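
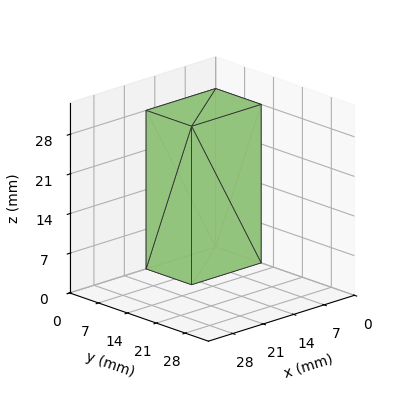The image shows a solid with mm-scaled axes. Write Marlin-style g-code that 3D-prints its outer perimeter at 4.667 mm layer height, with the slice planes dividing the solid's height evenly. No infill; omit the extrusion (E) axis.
Reading the render: the shape is a rectangular box, roughly 16 × 11 mm footprint and 28 mm tall (dimensions read to the nearest mm from the axis ticks). For the g-code, the solid's height is divided into equal slices at the stated Δz and each level perimeter traced with G1 moves after a G0 lift.

; perimeter-only toolpath
G21 ; units = mm
G90 ; absolute positioning
G28 ; home
; layer 1
G0 Z4.667
G0 X0.000 Y0.000
G1 X16.000 Y0.000
G1 X16.000 Y11.000
G1 X0.000 Y11.000
G1 X0.000 Y0.000
; layer 2
G0 Z9.333
G0 X0.000 Y0.000
G1 X16.000 Y0.000
G1 X16.000 Y11.000
G1 X0.000 Y11.000
G1 X0.000 Y0.000
; layer 3
G0 Z14.000
G0 X0.000 Y0.000
G1 X16.000 Y0.000
G1 X16.000 Y11.000
G1 X0.000 Y11.000
G1 X0.000 Y0.000
; layer 4
G0 Z18.667
G0 X0.000 Y0.000
G1 X16.000 Y0.000
G1 X16.000 Y11.000
G1 X0.000 Y11.000
G1 X0.000 Y0.000
; layer 5
G0 Z23.333
G0 X0.000 Y0.000
G1 X16.000 Y0.000
G1 X16.000 Y11.000
G1 X0.000 Y11.000
G1 X0.000 Y0.000
; layer 6
G0 Z28.000
G0 X0.000 Y0.000
G1 X16.000 Y0.000
G1 X16.000 Y11.000
G1 X0.000 Y11.000
G1 X0.000 Y0.000
M2 ; end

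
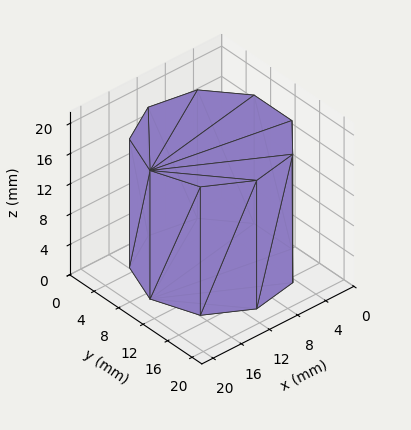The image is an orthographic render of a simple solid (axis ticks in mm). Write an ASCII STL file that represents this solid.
Reading the render: the shape is a regular 9-sided prism (a cylinder approximated with 9 flat sides), circumscribed radius ≈ 9 mm, height ≈ 17 mm (dimensions read to the nearest mm from the axis ticks). For the STL, each face is triangulated and given an outward normal.

solid part
  facet normal 0.0000 0.0000 -1.0000
    outer loop
      vertex 10.56 17.86 0.00
      vertex 15.89 14.79 0.00
      vertex 18.00 9.00 0.00
    endloop
  endfacet
  facet normal 0.0000 0.0000 -1.0000
    outer loop
      vertex 4.50 16.79 0.00
      vertex 10.56 17.86 0.00
      vertex 18.00 9.00 0.00
    endloop
  endfacet
  facet normal 0.0000 0.0000 -1.0000
    outer loop
      vertex 0.54 12.08 0.00
      vertex 4.50 16.79 0.00
      vertex 18.00 9.00 0.00
    endloop
  endfacet
  facet normal 0.0000 0.0000 -1.0000
    outer loop
      vertex 0.54 5.92 0.00
      vertex 0.54 12.08 0.00
      vertex 18.00 9.00 0.00
    endloop
  endfacet
  facet normal 0.0000 0.0000 -1.0000
    outer loop
      vertex 4.50 1.21 0.00
      vertex 0.54 5.92 0.00
      vertex 18.00 9.00 0.00
    endloop
  endfacet
  facet normal 0.0000 0.0000 -1.0000
    outer loop
      vertex 10.56 0.14 0.00
      vertex 4.50 1.21 0.00
      vertex 18.00 9.00 0.00
    endloop
  endfacet
  facet normal 0.0000 0.0000 -1.0000
    outer loop
      vertex 15.89 3.21 0.00
      vertex 10.56 0.14 0.00
      vertex 18.00 9.00 0.00
    endloop
  endfacet
  facet normal 0.0000 0.0000 1.0000
    outer loop
      vertex 18.00 9.00 17.00
      vertex 15.89 14.79 17.00
      vertex 10.56 17.86 17.00
    endloop
  endfacet
  facet normal 0.0000 0.0000 1.0000
    outer loop
      vertex 18.00 9.00 17.00
      vertex 10.56 17.86 17.00
      vertex 4.50 16.79 17.00
    endloop
  endfacet
  facet normal 0.0000 0.0000 1.0000
    outer loop
      vertex 18.00 9.00 17.00
      vertex 4.50 16.79 17.00
      vertex 0.54 12.08 17.00
    endloop
  endfacet
  facet normal 0.0000 0.0000 1.0000
    outer loop
      vertex 18.00 9.00 17.00
      vertex 0.54 12.08 17.00
      vertex 0.54 5.92 17.00
    endloop
  endfacet
  facet normal 0.0000 0.0000 1.0000
    outer loop
      vertex 18.00 9.00 17.00
      vertex 0.54 5.92 17.00
      vertex 4.50 1.21 17.00
    endloop
  endfacet
  facet normal 0.0000 0.0000 1.0000
    outer loop
      vertex 18.00 9.00 17.00
      vertex 4.50 1.21 17.00
      vertex 10.56 0.14 17.00
    endloop
  endfacet
  facet normal 0.0000 0.0000 1.0000
    outer loop
      vertex 18.00 9.00 17.00
      vertex 10.56 0.14 17.00
      vertex 15.89 3.21 17.00
    endloop
  endfacet
  facet normal 0.9396 0.3424 0.0000
    outer loop
      vertex 18.00 9.00 0.00
      vertex 15.89 14.79 0.00
      vertex 15.89 14.79 17.00
    endloop
  endfacet
  facet normal 0.9396 0.3424 0.0000
    outer loop
      vertex 18.00 9.00 0.00
      vertex 15.89 14.79 17.00
      vertex 18.00 9.00 17.00
    endloop
  endfacet
  facet normal 0.4991 0.8665 0.0000
    outer loop
      vertex 15.89 14.79 0.00
      vertex 10.56 17.86 0.00
      vertex 10.56 17.86 17.00
    endloop
  endfacet
  facet normal 0.4991 0.8665 0.0000
    outer loop
      vertex 15.89 14.79 0.00
      vertex 10.56 17.86 17.00
      vertex 15.89 14.79 17.00
    endloop
  endfacet
  facet normal -0.1739 0.9848 0.0000
    outer loop
      vertex 10.56 17.86 0.00
      vertex 4.50 16.79 0.00
      vertex 4.50 16.79 17.00
    endloop
  endfacet
  facet normal -0.1739 0.9848 0.0000
    outer loop
      vertex 10.56 17.86 0.00
      vertex 4.50 16.79 17.00
      vertex 10.56 17.86 17.00
    endloop
  endfacet
  facet normal -0.7654 0.6435 0.0000
    outer loop
      vertex 4.50 16.79 0.00
      vertex 0.54 12.08 0.00
      vertex 0.54 12.08 17.00
    endloop
  endfacet
  facet normal -0.7654 0.6435 0.0000
    outer loop
      vertex 4.50 16.79 0.00
      vertex 0.54 12.08 17.00
      vertex 4.50 16.79 17.00
    endloop
  endfacet
  facet normal -1.0000 0.0000 0.0000
    outer loop
      vertex 0.54 12.08 0.00
      vertex 0.54 5.92 0.00
      vertex 0.54 5.92 17.00
    endloop
  endfacet
  facet normal -1.0000 0.0000 0.0000
    outer loop
      vertex 0.54 12.08 0.00
      vertex 0.54 5.92 17.00
      vertex 0.54 12.08 17.00
    endloop
  endfacet
  facet normal -0.7654 -0.6435 0.0000
    outer loop
      vertex 0.54 5.92 0.00
      vertex 4.50 1.21 0.00
      vertex 4.50 1.21 17.00
    endloop
  endfacet
  facet normal -0.7654 -0.6435 0.0000
    outer loop
      vertex 0.54 5.92 0.00
      vertex 4.50 1.21 17.00
      vertex 0.54 5.92 17.00
    endloop
  endfacet
  facet normal -0.1739 -0.9848 0.0000
    outer loop
      vertex 4.50 1.21 0.00
      vertex 10.56 0.14 0.00
      vertex 10.56 0.14 17.00
    endloop
  endfacet
  facet normal -0.1739 -0.9848 0.0000
    outer loop
      vertex 4.50 1.21 0.00
      vertex 10.56 0.14 17.00
      vertex 4.50 1.21 17.00
    endloop
  endfacet
  facet normal 0.4991 -0.8665 0.0000
    outer loop
      vertex 10.56 0.14 0.00
      vertex 15.89 3.21 0.00
      vertex 15.89 3.21 17.00
    endloop
  endfacet
  facet normal 0.4991 -0.8665 0.0000
    outer loop
      vertex 10.56 0.14 0.00
      vertex 15.89 3.21 17.00
      vertex 10.56 0.14 17.00
    endloop
  endfacet
  facet normal 0.9396 -0.3424 0.0000
    outer loop
      vertex 15.89 3.21 0.00
      vertex 18.00 9.00 0.00
      vertex 18.00 9.00 17.00
    endloop
  endfacet
  facet normal 0.9396 -0.3424 0.0000
    outer loop
      vertex 15.89 3.21 0.00
      vertex 18.00 9.00 17.00
      vertex 15.89 3.21 17.00
    endloop
  endfacet
endsolid part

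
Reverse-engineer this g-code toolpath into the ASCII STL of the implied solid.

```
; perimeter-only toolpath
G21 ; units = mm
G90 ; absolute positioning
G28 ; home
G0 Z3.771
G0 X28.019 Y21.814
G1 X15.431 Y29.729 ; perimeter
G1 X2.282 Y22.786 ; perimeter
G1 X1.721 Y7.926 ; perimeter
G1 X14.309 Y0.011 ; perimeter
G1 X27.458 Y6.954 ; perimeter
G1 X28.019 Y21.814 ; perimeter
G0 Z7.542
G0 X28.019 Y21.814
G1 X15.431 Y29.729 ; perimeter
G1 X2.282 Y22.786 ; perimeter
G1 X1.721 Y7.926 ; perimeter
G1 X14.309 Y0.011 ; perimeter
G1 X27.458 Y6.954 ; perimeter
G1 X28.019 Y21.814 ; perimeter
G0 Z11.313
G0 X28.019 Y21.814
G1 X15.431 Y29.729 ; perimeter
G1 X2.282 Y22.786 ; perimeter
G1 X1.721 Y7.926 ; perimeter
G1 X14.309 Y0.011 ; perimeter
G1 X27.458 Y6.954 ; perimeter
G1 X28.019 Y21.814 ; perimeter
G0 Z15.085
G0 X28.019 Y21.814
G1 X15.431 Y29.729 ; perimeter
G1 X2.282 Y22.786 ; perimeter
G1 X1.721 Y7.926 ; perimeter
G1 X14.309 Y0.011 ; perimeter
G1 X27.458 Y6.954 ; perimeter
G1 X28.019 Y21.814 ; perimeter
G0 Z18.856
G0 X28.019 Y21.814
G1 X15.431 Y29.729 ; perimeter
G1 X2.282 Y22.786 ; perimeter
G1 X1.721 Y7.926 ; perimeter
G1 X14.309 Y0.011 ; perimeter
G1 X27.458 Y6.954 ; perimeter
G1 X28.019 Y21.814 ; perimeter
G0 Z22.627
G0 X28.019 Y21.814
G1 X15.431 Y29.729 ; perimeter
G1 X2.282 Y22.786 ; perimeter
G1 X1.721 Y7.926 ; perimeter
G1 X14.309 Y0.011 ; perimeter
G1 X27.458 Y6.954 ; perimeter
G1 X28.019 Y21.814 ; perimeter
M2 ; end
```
solid part
  facet normal 0.0000 0.0000 -1.0000
    outer loop
      vertex 2.282 22.786 0.000
      vertex 15.431 29.729 0.000
      vertex 28.019 21.814 0.000
    endloop
  endfacet
  facet normal 0.0000 0.0000 -1.0000
    outer loop
      vertex 1.721 7.926 0.000
      vertex 2.282 22.786 0.000
      vertex 28.019 21.814 0.000
    endloop
  endfacet
  facet normal 0.0000 0.0000 -1.0000
    outer loop
      vertex 14.309 0.011 0.000
      vertex 1.721 7.926 0.000
      vertex 28.019 21.814 0.000
    endloop
  endfacet
  facet normal 0.0000 0.0000 -1.0000
    outer loop
      vertex 27.458 6.954 0.000
      vertex 14.309 0.011 0.000
      vertex 28.019 21.814 0.000
    endloop
  endfacet
  facet normal 0.0000 0.0000 1.0000
    outer loop
      vertex 28.019 21.814 22.627
      vertex 15.431 29.729 22.627
      vertex 2.282 22.786 22.627
    endloop
  endfacet
  facet normal 0.0000 0.0000 1.0000
    outer loop
      vertex 28.019 21.814 22.627
      vertex 2.282 22.786 22.627
      vertex 1.721 7.926 22.627
    endloop
  endfacet
  facet normal 0.0000 0.0000 1.0000
    outer loop
      vertex 28.019 21.814 22.627
      vertex 1.721 7.926 22.627
      vertex 14.309 0.011 22.627
    endloop
  endfacet
  facet normal 0.0000 0.0000 1.0000
    outer loop
      vertex 28.019 21.814 22.627
      vertex 14.309 0.011 22.627
      vertex 27.458 6.954 22.627
    endloop
  endfacet
  facet normal 0.5323 0.8466 0.0000
    outer loop
      vertex 28.019 21.814 0.000
      vertex 15.431 29.729 0.000
      vertex 15.431 29.729 22.627
    endloop
  endfacet
  facet normal 0.5323 0.8466 0.0000
    outer loop
      vertex 28.019 21.814 0.000
      vertex 15.431 29.729 22.627
      vertex 28.019 21.814 22.627
    endloop
  endfacet
  facet normal -0.4669 0.8843 0.0000
    outer loop
      vertex 15.431 29.729 0.000
      vertex 2.282 22.786 0.000
      vertex 2.282 22.786 22.627
    endloop
  endfacet
  facet normal -0.4669 0.8843 0.0000
    outer loop
      vertex 15.431 29.729 0.000
      vertex 2.282 22.786 22.627
      vertex 15.431 29.729 22.627
    endloop
  endfacet
  facet normal -0.9993 0.0377 0.0000
    outer loop
      vertex 2.282 22.786 0.000
      vertex 1.721 7.926 0.000
      vertex 1.721 7.926 22.627
    endloop
  endfacet
  facet normal -0.9993 0.0377 0.0000
    outer loop
      vertex 2.282 22.786 0.000
      vertex 1.721 7.926 22.627
      vertex 2.282 22.786 22.627
    endloop
  endfacet
  facet normal -0.5323 -0.8466 0.0000
    outer loop
      vertex 1.721 7.926 0.000
      vertex 14.309 0.011 0.000
      vertex 14.309 0.011 22.627
    endloop
  endfacet
  facet normal -0.5323 -0.8466 0.0000
    outer loop
      vertex 1.721 7.926 0.000
      vertex 14.309 0.011 22.627
      vertex 1.721 7.926 22.627
    endloop
  endfacet
  facet normal 0.4669 -0.8843 0.0000
    outer loop
      vertex 14.309 0.011 0.000
      vertex 27.458 6.954 0.000
      vertex 27.458 6.954 22.627
    endloop
  endfacet
  facet normal 0.4669 -0.8843 0.0000
    outer loop
      vertex 14.309 0.011 0.000
      vertex 27.458 6.954 22.627
      vertex 14.309 0.011 22.627
    endloop
  endfacet
  facet normal 0.9993 -0.0377 0.0000
    outer loop
      vertex 27.458 6.954 0.000
      vertex 28.019 21.814 0.000
      vertex 28.019 21.814 22.627
    endloop
  endfacet
  facet normal 0.9993 -0.0377 0.0000
    outer loop
      vertex 27.458 6.954 0.000
      vertex 28.019 21.814 22.627
      vertex 27.458 6.954 22.627
    endloop
  endfacet
endsolid part

The G0 Z moves step by Δz≈3.771 mm. Every layer's G1 loop is the same polygon, so the solid is a straight extrusion of it from z=0 to z≈22.6. Closing with flat bottom and top caps and triangulating gives 20 facets — a regular 6-sided prism (a cylinder approximated with 6 flat sides), circumscribed radius ≈ 14.9 mm, height ≈ 22.6 mm.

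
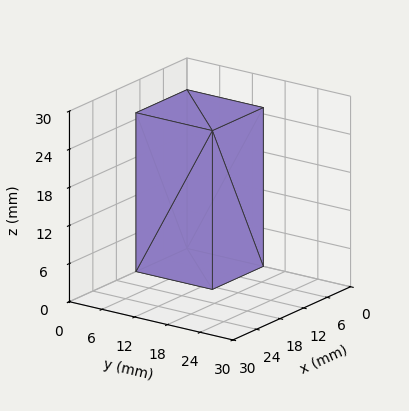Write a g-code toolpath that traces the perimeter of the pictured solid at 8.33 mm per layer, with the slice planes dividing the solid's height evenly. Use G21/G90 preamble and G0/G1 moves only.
Reading the render: the shape is a rectangular box, roughly 13 × 14 mm footprint and 25 mm tall (dimensions read to the nearest mm from the axis ticks). For the g-code, the solid's height is divided into equal slices at the stated Δz and each level perimeter traced with G1 moves after a G0 lift.

; perimeter-only toolpath
G21 ; units = mm
G90 ; absolute positioning
G28 ; home
; layer 1
G0 Z8.33
G0 X0.00 Y0.00
G1 X13.00 Y0.00
G1 X13.00 Y14.00
G1 X0.00 Y14.00
G1 X0.00 Y0.00
; layer 2
G0 Z16.67
G0 X0.00 Y0.00
G1 X13.00 Y0.00
G1 X13.00 Y14.00
G1 X0.00 Y14.00
G1 X0.00 Y0.00
; layer 3
G0 Z25.00
G0 X0.00 Y0.00
G1 X13.00 Y0.00
G1 X13.00 Y14.00
G1 X0.00 Y14.00
G1 X0.00 Y0.00
M2 ; end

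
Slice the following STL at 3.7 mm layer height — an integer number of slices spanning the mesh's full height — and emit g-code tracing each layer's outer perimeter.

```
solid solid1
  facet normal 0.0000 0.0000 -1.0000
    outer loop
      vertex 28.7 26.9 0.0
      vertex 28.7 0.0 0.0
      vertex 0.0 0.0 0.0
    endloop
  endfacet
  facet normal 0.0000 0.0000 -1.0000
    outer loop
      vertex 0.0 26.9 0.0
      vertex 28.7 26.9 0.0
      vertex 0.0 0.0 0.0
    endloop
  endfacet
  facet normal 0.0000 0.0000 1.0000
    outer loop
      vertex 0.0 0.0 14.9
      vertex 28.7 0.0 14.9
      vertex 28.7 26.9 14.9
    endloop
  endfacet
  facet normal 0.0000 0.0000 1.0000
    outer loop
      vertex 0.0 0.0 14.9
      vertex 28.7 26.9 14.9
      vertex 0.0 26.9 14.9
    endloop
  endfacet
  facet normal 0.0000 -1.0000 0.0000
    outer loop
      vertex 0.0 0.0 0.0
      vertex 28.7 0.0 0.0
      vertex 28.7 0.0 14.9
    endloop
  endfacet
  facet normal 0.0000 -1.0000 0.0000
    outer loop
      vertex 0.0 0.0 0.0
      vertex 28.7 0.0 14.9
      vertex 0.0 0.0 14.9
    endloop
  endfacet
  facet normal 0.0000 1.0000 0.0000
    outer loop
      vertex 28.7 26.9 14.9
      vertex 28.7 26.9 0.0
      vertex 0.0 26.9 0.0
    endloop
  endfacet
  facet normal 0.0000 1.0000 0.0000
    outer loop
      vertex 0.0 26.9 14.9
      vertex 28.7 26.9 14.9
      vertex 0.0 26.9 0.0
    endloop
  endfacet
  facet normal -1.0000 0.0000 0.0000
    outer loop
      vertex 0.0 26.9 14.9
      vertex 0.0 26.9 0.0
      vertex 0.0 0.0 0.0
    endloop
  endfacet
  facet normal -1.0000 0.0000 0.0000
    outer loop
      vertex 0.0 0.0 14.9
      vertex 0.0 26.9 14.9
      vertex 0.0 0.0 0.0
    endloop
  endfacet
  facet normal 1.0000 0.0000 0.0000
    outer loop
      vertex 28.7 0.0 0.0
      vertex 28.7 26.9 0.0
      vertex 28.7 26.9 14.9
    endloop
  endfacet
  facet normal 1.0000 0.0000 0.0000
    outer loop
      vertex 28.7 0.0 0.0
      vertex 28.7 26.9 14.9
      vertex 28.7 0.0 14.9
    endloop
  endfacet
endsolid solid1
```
; perimeter-only toolpath
G21 ; units = mm
G90 ; absolute positioning
G28 ; home
; layer 1
G0 Z3.7
G0 X0.0 Y0.0
G1 X28.7 Y0.0
G1 X28.7 Y26.9
G1 X0.0 Y26.9
G1 X0.0 Y0.0
; layer 2
G0 Z7.5
G0 X0.0 Y0.0
G1 X28.7 Y0.0
G1 X28.7 Y26.9
G1 X0.0 Y26.9
G1 X0.0 Y0.0
; layer 3
G0 Z11.2
G0 X0.0 Y0.0
G1 X28.7 Y0.0
G1 X28.7 Y26.9
G1 X0.0 Y26.9
G1 X0.0 Y0.0
; layer 4
G0 Z14.9
G0 X0.0 Y0.0
G1 X28.7 Y0.0
G1 X28.7 Y26.9
G1 X0.0 Y26.9
G1 X0.0 Y0.0
M2 ; end

The solid is a rectangular box, roughly 28.7 × 26.9 mm footprint and 14.9 mm tall. Slicing at Δz = 3.7 mm — 4 equal slices spanning the solid's height, so layer i sits at z = i·h/4 — gives 4 non-empty perimeters. Each is a 4-segment closed polygon; G0 lifts to the layer z and rapids to the start vertex, then G1 traces the edges.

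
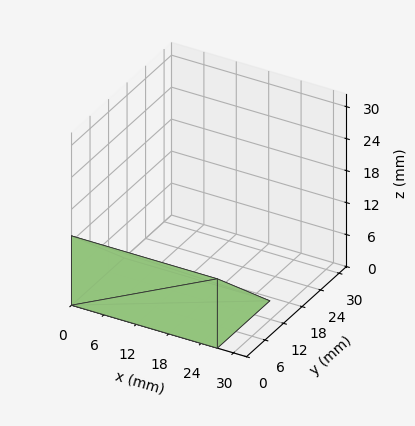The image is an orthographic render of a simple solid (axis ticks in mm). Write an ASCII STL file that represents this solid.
Reading the render: the shape is a wedge (ramp): 27 × 17 mm base, rising to 13 mm along the y=0 edge and sloping linearly to z=0 at y=17 (dimensions read to the nearest mm from the axis ticks). For the STL, each face is triangulated and given an outward normal.

solid part
  facet normal 0.0000 0.0000 -1.0000
    outer loop
      vertex 27.00 17.00 0.00
      vertex 27.00 0.00 0.00
      vertex 0.00 0.00 0.00
    endloop
  endfacet
  facet normal 0.0000 0.0000 -1.0000
    outer loop
      vertex 0.00 17.00 0.00
      vertex 27.00 17.00 0.00
      vertex 0.00 0.00 0.00
    endloop
  endfacet
  facet normal 0.0000 -1.0000 0.0000
    outer loop
      vertex 0.00 0.00 0.00
      vertex 27.00 0.00 0.00
      vertex 27.00 0.00 13.00
    endloop
  endfacet
  facet normal 0.0000 -1.0000 0.0000
    outer loop
      vertex 0.00 0.00 0.00
      vertex 27.00 0.00 13.00
      vertex 0.00 0.00 13.00
    endloop
  endfacet
  facet normal 0.0000 0.6075 0.7944
    outer loop
      vertex 0.00 0.00 13.00
      vertex 27.00 0.00 13.00
      vertex 27.00 17.00 0.00
    endloop
  endfacet
  facet normal 0.0000 0.6075 0.7944
    outer loop
      vertex 0.00 0.00 13.00
      vertex 27.00 17.00 0.00
      vertex 0.00 17.00 0.00
    endloop
  endfacet
  facet normal -1.0000 0.0000 0.0000
    outer loop
      vertex 0.00 0.00 13.00
      vertex 0.00 17.00 0.00
      vertex 0.00 0.00 0.00
    endloop
  endfacet
  facet normal 1.0000 0.0000 0.0000
    outer loop
      vertex 27.00 0.00 0.00
      vertex 27.00 17.00 0.00
      vertex 27.00 0.00 13.00
    endloop
  endfacet
endsolid part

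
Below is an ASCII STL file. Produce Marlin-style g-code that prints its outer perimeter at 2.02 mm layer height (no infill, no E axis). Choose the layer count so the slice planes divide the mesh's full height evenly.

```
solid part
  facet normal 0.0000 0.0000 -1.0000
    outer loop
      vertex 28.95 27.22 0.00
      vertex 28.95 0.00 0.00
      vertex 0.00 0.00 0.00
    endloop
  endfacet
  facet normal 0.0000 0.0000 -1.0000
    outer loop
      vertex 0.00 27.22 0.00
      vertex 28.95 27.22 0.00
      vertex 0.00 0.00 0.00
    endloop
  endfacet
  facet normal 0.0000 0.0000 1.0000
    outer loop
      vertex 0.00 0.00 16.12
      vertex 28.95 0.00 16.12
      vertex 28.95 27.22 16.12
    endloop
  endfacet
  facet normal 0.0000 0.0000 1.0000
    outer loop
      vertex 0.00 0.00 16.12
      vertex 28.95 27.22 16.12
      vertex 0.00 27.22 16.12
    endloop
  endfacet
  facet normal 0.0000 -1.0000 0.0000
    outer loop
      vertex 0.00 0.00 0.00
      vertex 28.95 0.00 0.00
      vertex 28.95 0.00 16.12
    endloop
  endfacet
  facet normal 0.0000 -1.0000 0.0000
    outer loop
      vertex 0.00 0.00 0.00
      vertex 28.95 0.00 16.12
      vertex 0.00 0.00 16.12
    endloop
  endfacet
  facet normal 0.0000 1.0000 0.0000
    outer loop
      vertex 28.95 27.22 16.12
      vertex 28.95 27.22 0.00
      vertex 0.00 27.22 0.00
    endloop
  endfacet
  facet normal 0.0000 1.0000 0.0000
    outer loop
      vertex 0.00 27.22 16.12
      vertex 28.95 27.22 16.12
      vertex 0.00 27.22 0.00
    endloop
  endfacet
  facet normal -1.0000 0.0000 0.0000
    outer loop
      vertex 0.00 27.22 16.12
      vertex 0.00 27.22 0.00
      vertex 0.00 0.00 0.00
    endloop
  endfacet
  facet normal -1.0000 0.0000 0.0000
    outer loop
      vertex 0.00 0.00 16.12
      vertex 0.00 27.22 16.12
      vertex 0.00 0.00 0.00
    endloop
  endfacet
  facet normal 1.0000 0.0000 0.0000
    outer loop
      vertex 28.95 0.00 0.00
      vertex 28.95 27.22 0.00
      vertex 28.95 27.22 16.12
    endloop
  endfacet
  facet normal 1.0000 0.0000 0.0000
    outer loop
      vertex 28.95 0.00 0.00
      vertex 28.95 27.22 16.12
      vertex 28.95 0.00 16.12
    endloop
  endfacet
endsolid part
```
; perimeter-only toolpath
G21 ; units = mm
G90 ; absolute positioning
G28 ; home
; layer 1
G0 Z2.02
G0 X0.00 Y0.00
G1 X28.95 Y0.00
G1 X28.95 Y27.22
G1 X0.00 Y27.22
G1 X0.00 Y0.00
; layer 2
G0 Z4.03
G0 X0.00 Y0.00
G1 X28.95 Y0.00
G1 X28.95 Y27.22
G1 X0.00 Y27.22
G1 X0.00 Y0.00
; layer 3
G0 Z6.04
G0 X0.00 Y0.00
G1 X28.95 Y0.00
G1 X28.95 Y27.22
G1 X0.00 Y27.22
G1 X0.00 Y0.00
; layer 4
G0 Z8.06
G0 X0.00 Y0.00
G1 X28.95 Y0.00
G1 X28.95 Y27.22
G1 X0.00 Y27.22
G1 X0.00 Y0.00
; layer 5
G0 Z10.08
G0 X0.00 Y0.00
G1 X28.95 Y0.00
G1 X28.95 Y27.22
G1 X0.00 Y27.22
G1 X0.00 Y0.00
; layer 6
G0 Z12.09
G0 X0.00 Y0.00
G1 X28.95 Y0.00
G1 X28.95 Y27.22
G1 X0.00 Y27.22
G1 X0.00 Y0.00
; layer 7
G0 Z14.11
G0 X0.00 Y0.00
G1 X28.95 Y0.00
G1 X28.95 Y27.22
G1 X0.00 Y27.22
G1 X0.00 Y0.00
; layer 8
G0 Z16.12
G0 X0.00 Y0.00
G1 X28.95 Y0.00
G1 X28.95 Y27.22
G1 X0.00 Y27.22
G1 X0.00 Y0.00
M2 ; end

The solid is a rectangular box, roughly 28.9 × 27.2 mm footprint and 16.1 mm tall. Slicing at Δz = 2.02 mm — 8 equal slices spanning the solid's height, so layer i sits at z = i·h/8 — gives 8 non-empty perimeters. Each is a 4-segment closed polygon; G0 lifts to the layer z and rapids to the start vertex, then G1 traces the edges.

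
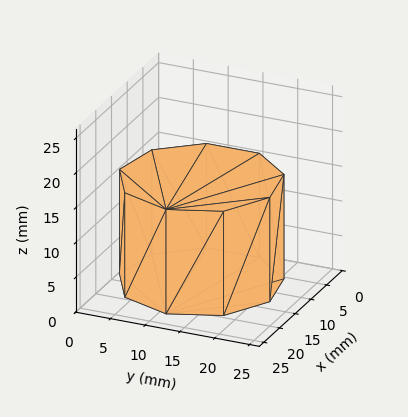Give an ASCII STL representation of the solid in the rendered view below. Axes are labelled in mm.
Reading the render: the shape is a regular 9-sided prism (a cylinder approximated with 9 flat sides), circumscribed radius ≈ 11 mm, height ≈ 15 mm (dimensions read to the nearest mm from the axis ticks). For the STL, each face is triangulated and given an outward normal.

solid part
  facet normal 0.0000 0.0000 -1.0000
    outer loop
      vertex 12.9 21.8 0.0
      vertex 19.4 18.1 0.0
      vertex 22.0 11.0 0.0
    endloop
  endfacet
  facet normal 0.0000 0.0000 -1.0000
    outer loop
      vertex 5.5 20.5 0.0
      vertex 12.9 21.8 0.0
      vertex 22.0 11.0 0.0
    endloop
  endfacet
  facet normal 0.0000 0.0000 -1.0000
    outer loop
      vertex 0.7 14.8 0.0
      vertex 5.5 20.5 0.0
      vertex 22.0 11.0 0.0
    endloop
  endfacet
  facet normal 0.0000 0.0000 -1.0000
    outer loop
      vertex 0.7 7.2 0.0
      vertex 0.7 14.8 0.0
      vertex 22.0 11.0 0.0
    endloop
  endfacet
  facet normal 0.0000 0.0000 -1.0000
    outer loop
      vertex 5.5 1.5 0.0
      vertex 0.7 7.2 0.0
      vertex 22.0 11.0 0.0
    endloop
  endfacet
  facet normal 0.0000 0.0000 -1.0000
    outer loop
      vertex 12.9 0.2 0.0
      vertex 5.5 1.5 0.0
      vertex 22.0 11.0 0.0
    endloop
  endfacet
  facet normal 0.0000 0.0000 -1.0000
    outer loop
      vertex 19.4 3.9 0.0
      vertex 12.9 0.2 0.0
      vertex 22.0 11.0 0.0
    endloop
  endfacet
  facet normal 0.0000 0.0000 1.0000
    outer loop
      vertex 22.0 11.0 15.0
      vertex 19.4 18.1 15.0
      vertex 12.9 21.8 15.0
    endloop
  endfacet
  facet normal 0.0000 0.0000 1.0000
    outer loop
      vertex 22.0 11.0 15.0
      vertex 12.9 21.8 15.0
      vertex 5.5 20.5 15.0
    endloop
  endfacet
  facet normal 0.0000 0.0000 1.0000
    outer loop
      vertex 22.0 11.0 15.0
      vertex 5.5 20.5 15.0
      vertex 0.7 14.8 15.0
    endloop
  endfacet
  facet normal 0.0000 0.0000 1.0000
    outer loop
      vertex 22.0 11.0 15.0
      vertex 0.7 14.8 15.0
      vertex 0.7 7.2 15.0
    endloop
  endfacet
  facet normal 0.0000 0.0000 1.0000
    outer loop
      vertex 22.0 11.0 15.0
      vertex 0.7 7.2 15.0
      vertex 5.5 1.5 15.0
    endloop
  endfacet
  facet normal 0.0000 0.0000 1.0000
    outer loop
      vertex 22.0 11.0 15.0
      vertex 5.5 1.5 15.0
      vertex 12.9 0.2 15.0
    endloop
  endfacet
  facet normal 0.0000 0.0000 1.0000
    outer loop
      vertex 22.0 11.0 15.0
      vertex 12.9 0.2 15.0
      vertex 19.4 3.9 15.0
    endloop
  endfacet
  facet normal 0.9390 0.3439 0.0000
    outer loop
      vertex 22.0 11.0 0.0
      vertex 19.4 18.1 0.0
      vertex 19.4 18.1 15.0
    endloop
  endfacet
  facet normal 0.9390 0.3439 0.0000
    outer loop
      vertex 22.0 11.0 0.0
      vertex 19.4 18.1 15.0
      vertex 22.0 11.0 15.0
    endloop
  endfacet
  facet normal 0.4947 0.8691 0.0000
    outer loop
      vertex 19.4 18.1 0.0
      vertex 12.9 21.8 0.0
      vertex 12.9 21.8 15.0
    endloop
  endfacet
  facet normal 0.4947 0.8691 0.0000
    outer loop
      vertex 19.4 18.1 0.0
      vertex 12.9 21.8 15.0
      vertex 19.4 18.1 15.0
    endloop
  endfacet
  facet normal -0.1730 0.9849 0.0000
    outer loop
      vertex 12.9 21.8 0.0
      vertex 5.5 20.5 0.0
      vertex 5.5 20.5 15.0
    endloop
  endfacet
  facet normal -0.1730 0.9849 0.0000
    outer loop
      vertex 12.9 21.8 0.0
      vertex 5.5 20.5 15.0
      vertex 12.9 21.8 15.0
    endloop
  endfacet
  facet normal -0.7649 0.6441 0.0000
    outer loop
      vertex 5.5 20.5 0.0
      vertex 0.7 14.8 0.0
      vertex 0.7 14.8 15.0
    endloop
  endfacet
  facet normal -0.7649 0.6441 0.0000
    outer loop
      vertex 5.5 20.5 0.0
      vertex 0.7 14.8 15.0
      vertex 5.5 20.5 15.0
    endloop
  endfacet
  facet normal -1.0000 0.0000 0.0000
    outer loop
      vertex 0.7 14.8 0.0
      vertex 0.7 7.2 0.0
      vertex 0.7 7.2 15.0
    endloop
  endfacet
  facet normal -1.0000 0.0000 0.0000
    outer loop
      vertex 0.7 14.8 0.0
      vertex 0.7 7.2 15.0
      vertex 0.7 14.8 15.0
    endloop
  endfacet
  facet normal -0.7649 -0.6441 0.0000
    outer loop
      vertex 0.7 7.2 0.0
      vertex 5.5 1.5 0.0
      vertex 5.5 1.5 15.0
    endloop
  endfacet
  facet normal -0.7649 -0.6441 0.0000
    outer loop
      vertex 0.7 7.2 0.0
      vertex 5.5 1.5 15.0
      vertex 0.7 7.2 15.0
    endloop
  endfacet
  facet normal -0.1730 -0.9849 0.0000
    outer loop
      vertex 5.5 1.5 0.0
      vertex 12.9 0.2 0.0
      vertex 12.9 0.2 15.0
    endloop
  endfacet
  facet normal -0.1730 -0.9849 0.0000
    outer loop
      vertex 5.5 1.5 0.0
      vertex 12.9 0.2 15.0
      vertex 5.5 1.5 15.0
    endloop
  endfacet
  facet normal 0.4947 -0.8691 0.0000
    outer loop
      vertex 12.9 0.2 0.0
      vertex 19.4 3.9 0.0
      vertex 19.4 3.9 15.0
    endloop
  endfacet
  facet normal 0.4947 -0.8691 0.0000
    outer loop
      vertex 12.9 0.2 0.0
      vertex 19.4 3.9 15.0
      vertex 12.9 0.2 15.0
    endloop
  endfacet
  facet normal 0.9390 -0.3439 0.0000
    outer loop
      vertex 19.4 3.9 0.0
      vertex 22.0 11.0 0.0
      vertex 22.0 11.0 15.0
    endloop
  endfacet
  facet normal 0.9390 -0.3439 0.0000
    outer loop
      vertex 19.4 3.9 0.0
      vertex 22.0 11.0 15.0
      vertex 19.4 3.9 15.0
    endloop
  endfacet
endsolid part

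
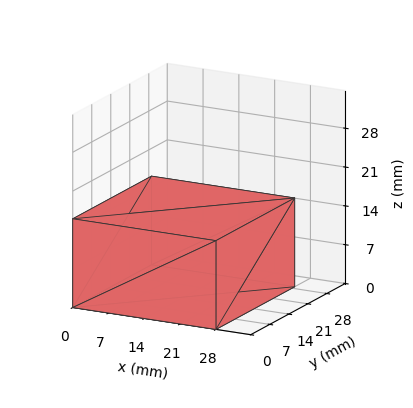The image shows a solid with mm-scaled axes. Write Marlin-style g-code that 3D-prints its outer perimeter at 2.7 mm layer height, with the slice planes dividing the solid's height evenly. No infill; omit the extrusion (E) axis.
Reading the render: the shape is a rectangular box, roughly 28 × 29 mm footprint and 16 mm tall (dimensions read to the nearest mm from the axis ticks). For the g-code, the solid's height is divided into equal slices at the stated Δz and each level perimeter traced with G1 moves after a G0 lift.

; perimeter-only toolpath
G21 ; units = mm
G90 ; absolute positioning
G28 ; home
; layer 1
G0 Z2.7
G0 X0.0 Y0.0
G1 X28.0 Y0.0
G1 X28.0 Y29.0
G1 X0.0 Y29.0
G1 X0.0 Y0.0
; layer 2
G0 Z5.3
G0 X0.0 Y0.0
G1 X28.0 Y0.0
G1 X28.0 Y29.0
G1 X0.0 Y29.0
G1 X0.0 Y0.0
; layer 3
G0 Z8.0
G0 X0.0 Y0.0
G1 X28.0 Y0.0
G1 X28.0 Y29.0
G1 X0.0 Y29.0
G1 X0.0 Y0.0
; layer 4
G0 Z10.7
G0 X0.0 Y0.0
G1 X28.0 Y0.0
G1 X28.0 Y29.0
G1 X0.0 Y29.0
G1 X0.0 Y0.0
; layer 5
G0 Z13.3
G0 X0.0 Y0.0
G1 X28.0 Y0.0
G1 X28.0 Y29.0
G1 X0.0 Y29.0
G1 X0.0 Y0.0
; layer 6
G0 Z16.0
G0 X0.0 Y0.0
G1 X28.0 Y0.0
G1 X28.0 Y29.0
G1 X0.0 Y29.0
G1 X0.0 Y0.0
M2 ; end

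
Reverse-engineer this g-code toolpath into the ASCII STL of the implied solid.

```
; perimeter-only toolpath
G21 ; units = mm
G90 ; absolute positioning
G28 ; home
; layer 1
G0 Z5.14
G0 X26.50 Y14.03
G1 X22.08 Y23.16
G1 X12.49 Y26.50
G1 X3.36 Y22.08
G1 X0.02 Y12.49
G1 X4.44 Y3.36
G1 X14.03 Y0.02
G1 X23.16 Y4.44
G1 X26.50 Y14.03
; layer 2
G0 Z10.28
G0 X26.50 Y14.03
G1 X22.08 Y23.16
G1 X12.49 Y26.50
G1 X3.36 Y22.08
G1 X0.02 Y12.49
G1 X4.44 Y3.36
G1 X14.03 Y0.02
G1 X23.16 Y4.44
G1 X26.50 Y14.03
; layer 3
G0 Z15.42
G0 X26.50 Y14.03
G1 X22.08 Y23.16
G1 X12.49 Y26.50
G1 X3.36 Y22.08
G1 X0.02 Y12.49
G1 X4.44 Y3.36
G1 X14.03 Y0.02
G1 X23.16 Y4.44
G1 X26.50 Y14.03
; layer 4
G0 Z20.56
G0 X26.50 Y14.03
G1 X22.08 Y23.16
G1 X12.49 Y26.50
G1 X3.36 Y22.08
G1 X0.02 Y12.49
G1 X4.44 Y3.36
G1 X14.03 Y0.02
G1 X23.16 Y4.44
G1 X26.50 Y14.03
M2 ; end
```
solid part
  facet normal 0.0000 0.0000 -1.0000
    outer loop
      vertex 12.49 26.50 0.00
      vertex 22.08 23.16 0.00
      vertex 26.50 14.03 0.00
    endloop
  endfacet
  facet normal 0.0000 0.0000 -1.0000
    outer loop
      vertex 3.36 22.08 0.00
      vertex 12.49 26.50 0.00
      vertex 26.50 14.03 0.00
    endloop
  endfacet
  facet normal 0.0000 0.0000 -1.0000
    outer loop
      vertex 0.02 12.49 0.00
      vertex 3.36 22.08 0.00
      vertex 26.50 14.03 0.00
    endloop
  endfacet
  facet normal 0.0000 0.0000 -1.0000
    outer loop
      vertex 4.44 3.36 0.00
      vertex 0.02 12.49 0.00
      vertex 26.50 14.03 0.00
    endloop
  endfacet
  facet normal 0.0000 0.0000 -1.0000
    outer loop
      vertex 14.03 0.02 0.00
      vertex 4.44 3.36 0.00
      vertex 26.50 14.03 0.00
    endloop
  endfacet
  facet normal 0.0000 0.0000 -1.0000
    outer loop
      vertex 23.16 4.44 0.00
      vertex 14.03 0.02 0.00
      vertex 26.50 14.03 0.00
    endloop
  endfacet
  facet normal 0.0000 0.0000 1.0000
    outer loop
      vertex 26.50 14.03 20.56
      vertex 22.08 23.16 20.56
      vertex 12.49 26.50 20.56
    endloop
  endfacet
  facet normal 0.0000 0.0000 1.0000
    outer loop
      vertex 26.50 14.03 20.56
      vertex 12.49 26.50 20.56
      vertex 3.36 22.08 20.56
    endloop
  endfacet
  facet normal 0.0000 0.0000 1.0000
    outer loop
      vertex 26.50 14.03 20.56
      vertex 3.36 22.08 20.56
      vertex 0.02 12.49 20.56
    endloop
  endfacet
  facet normal 0.0000 0.0000 1.0000
    outer loop
      vertex 26.50 14.03 20.56
      vertex 0.02 12.49 20.56
      vertex 4.44 3.36 20.56
    endloop
  endfacet
  facet normal 0.0000 0.0000 1.0000
    outer loop
      vertex 26.50 14.03 20.56
      vertex 4.44 3.36 20.56
      vertex 14.03 0.02 20.56
    endloop
  endfacet
  facet normal 0.0000 0.0000 1.0000
    outer loop
      vertex 26.50 14.03 20.56
      vertex 14.03 0.02 20.56
      vertex 23.16 4.44 20.56
    endloop
  endfacet
  facet normal 0.9001 0.4357 0.0000
    outer loop
      vertex 26.50 14.03 0.00
      vertex 22.08 23.16 0.00
      vertex 22.08 23.16 20.56
    endloop
  endfacet
  facet normal 0.9001 0.4357 0.0000
    outer loop
      vertex 26.50 14.03 0.00
      vertex 22.08 23.16 20.56
      vertex 26.50 14.03 20.56
    endloop
  endfacet
  facet normal 0.3289 0.9444 0.0000
    outer loop
      vertex 22.08 23.16 0.00
      vertex 12.49 26.50 0.00
      vertex 12.49 26.50 20.56
    endloop
  endfacet
  facet normal 0.3289 0.9444 0.0000
    outer loop
      vertex 22.08 23.16 0.00
      vertex 12.49 26.50 20.56
      vertex 22.08 23.16 20.56
    endloop
  endfacet
  facet normal -0.4357 0.9001 0.0000
    outer loop
      vertex 12.49 26.50 0.00
      vertex 3.36 22.08 0.00
      vertex 3.36 22.08 20.56
    endloop
  endfacet
  facet normal -0.4357 0.9001 0.0000
    outer loop
      vertex 12.49 26.50 0.00
      vertex 3.36 22.08 20.56
      vertex 12.49 26.50 20.56
    endloop
  endfacet
  facet normal -0.9444 0.3289 0.0000
    outer loop
      vertex 3.36 22.08 0.00
      vertex 0.02 12.49 0.00
      vertex 0.02 12.49 20.56
    endloop
  endfacet
  facet normal -0.9444 0.3289 0.0000
    outer loop
      vertex 3.36 22.08 0.00
      vertex 0.02 12.49 20.56
      vertex 3.36 22.08 20.56
    endloop
  endfacet
  facet normal -0.9001 -0.4357 0.0000
    outer loop
      vertex 0.02 12.49 0.00
      vertex 4.44 3.36 0.00
      vertex 4.44 3.36 20.56
    endloop
  endfacet
  facet normal -0.9001 -0.4357 0.0000
    outer loop
      vertex 0.02 12.49 0.00
      vertex 4.44 3.36 20.56
      vertex 0.02 12.49 20.56
    endloop
  endfacet
  facet normal -0.3289 -0.9444 0.0000
    outer loop
      vertex 4.44 3.36 0.00
      vertex 14.03 0.02 0.00
      vertex 14.03 0.02 20.56
    endloop
  endfacet
  facet normal -0.3289 -0.9444 0.0000
    outer loop
      vertex 4.44 3.36 0.00
      vertex 14.03 0.02 20.56
      vertex 4.44 3.36 20.56
    endloop
  endfacet
  facet normal 0.4357 -0.9001 0.0000
    outer loop
      vertex 14.03 0.02 0.00
      vertex 23.16 4.44 0.00
      vertex 23.16 4.44 20.56
    endloop
  endfacet
  facet normal 0.4357 -0.9001 0.0000
    outer loop
      vertex 14.03 0.02 0.00
      vertex 23.16 4.44 20.56
      vertex 14.03 0.02 20.56
    endloop
  endfacet
  facet normal 0.9444 -0.3289 0.0000
    outer loop
      vertex 23.16 4.44 0.00
      vertex 26.50 14.03 0.00
      vertex 26.50 14.03 20.56
    endloop
  endfacet
  facet normal 0.9444 -0.3289 0.0000
    outer loop
      vertex 23.16 4.44 0.00
      vertex 26.50 14.03 20.56
      vertex 23.16 4.44 20.56
    endloop
  endfacet
endsolid part

The G0 Z moves step by Δz≈5.14 mm. Every layer's G1 loop is the same polygon, so the solid is a straight extrusion of it from z=0 to z≈20.6. Closing with flat bottom and top caps and triangulating gives 28 facets — a regular 8-sided prism (a cylinder approximated with 8 flat sides), circumscribed radius ≈ 13.3 mm, height ≈ 20.6 mm.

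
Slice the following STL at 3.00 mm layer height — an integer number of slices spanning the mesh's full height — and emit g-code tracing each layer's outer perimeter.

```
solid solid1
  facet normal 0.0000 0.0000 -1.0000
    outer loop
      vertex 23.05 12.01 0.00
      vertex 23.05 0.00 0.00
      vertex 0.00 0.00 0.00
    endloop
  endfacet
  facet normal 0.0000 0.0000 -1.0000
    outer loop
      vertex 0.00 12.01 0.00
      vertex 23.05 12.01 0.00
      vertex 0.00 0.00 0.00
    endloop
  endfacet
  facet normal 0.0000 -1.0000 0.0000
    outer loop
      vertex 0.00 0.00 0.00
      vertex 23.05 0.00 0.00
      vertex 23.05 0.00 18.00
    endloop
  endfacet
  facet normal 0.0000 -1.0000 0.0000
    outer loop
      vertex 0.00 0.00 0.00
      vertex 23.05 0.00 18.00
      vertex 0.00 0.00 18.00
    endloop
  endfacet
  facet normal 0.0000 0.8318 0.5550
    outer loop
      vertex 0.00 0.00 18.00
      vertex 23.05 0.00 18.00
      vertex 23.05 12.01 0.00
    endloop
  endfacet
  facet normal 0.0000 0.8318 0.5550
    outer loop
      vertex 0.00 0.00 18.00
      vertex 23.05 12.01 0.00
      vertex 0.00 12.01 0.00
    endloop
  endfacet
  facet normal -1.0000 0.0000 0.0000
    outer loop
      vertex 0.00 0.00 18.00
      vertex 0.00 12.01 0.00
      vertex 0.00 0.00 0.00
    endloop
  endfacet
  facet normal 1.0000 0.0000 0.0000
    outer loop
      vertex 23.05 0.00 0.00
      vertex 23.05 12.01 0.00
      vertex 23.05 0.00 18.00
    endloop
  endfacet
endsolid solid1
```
; perimeter-only toolpath
G21 ; units = mm
G90 ; absolute positioning
G28 ; home
; layer 1
G0 Z3.00
G0 X0.00 Y0.00
G1 X23.05 Y0.00
G1 X23.05 Y10.01
G1 X0.00 Y10.01
G1 X0.00 Y0.00
; layer 2
G0 Z6.00
G0 X0.00 Y0.00
G1 X23.05 Y0.00
G1 X23.05 Y8.01
G1 X0.00 Y8.01
G1 X0.00 Y0.00
; layer 3
G0 Z9.00
G0 X0.00 Y0.00
G1 X23.05 Y0.00
G1 X23.05 Y6.00
G1 X0.00 Y6.00
G1 X0.00 Y0.00
; layer 4
G0 Z12.00
G0 X0.00 Y0.00
G1 X23.05 Y0.00
G1 X23.05 Y4.00
G1 X0.00 Y4.00
G1 X0.00 Y0.00
; layer 5
G0 Z15.00
G0 X0.00 Y0.00
G1 X23.05 Y0.00
G1 X23.05 Y2.00
G1 X0.00 Y2.00
G1 X0.00 Y0.00
M2 ; end

The solid is a wedge (ramp): 23.1 × 12 mm base, rising to 18 mm along the y=0 edge and sloping linearly to z=0 at y=12. Slicing at Δz = 3.00 mm — 6 equal slices spanning the solid's height, so layer i sits at z = i·h/6 — gives 5 non-empty perimeters. Each is a 4-segment closed polygon; G0 lifts to the layer z and rapids to the start vertex, then G1 traces the edges. The cross-section shrinks linearly with z (the slice at the apex is degenerate and omitted).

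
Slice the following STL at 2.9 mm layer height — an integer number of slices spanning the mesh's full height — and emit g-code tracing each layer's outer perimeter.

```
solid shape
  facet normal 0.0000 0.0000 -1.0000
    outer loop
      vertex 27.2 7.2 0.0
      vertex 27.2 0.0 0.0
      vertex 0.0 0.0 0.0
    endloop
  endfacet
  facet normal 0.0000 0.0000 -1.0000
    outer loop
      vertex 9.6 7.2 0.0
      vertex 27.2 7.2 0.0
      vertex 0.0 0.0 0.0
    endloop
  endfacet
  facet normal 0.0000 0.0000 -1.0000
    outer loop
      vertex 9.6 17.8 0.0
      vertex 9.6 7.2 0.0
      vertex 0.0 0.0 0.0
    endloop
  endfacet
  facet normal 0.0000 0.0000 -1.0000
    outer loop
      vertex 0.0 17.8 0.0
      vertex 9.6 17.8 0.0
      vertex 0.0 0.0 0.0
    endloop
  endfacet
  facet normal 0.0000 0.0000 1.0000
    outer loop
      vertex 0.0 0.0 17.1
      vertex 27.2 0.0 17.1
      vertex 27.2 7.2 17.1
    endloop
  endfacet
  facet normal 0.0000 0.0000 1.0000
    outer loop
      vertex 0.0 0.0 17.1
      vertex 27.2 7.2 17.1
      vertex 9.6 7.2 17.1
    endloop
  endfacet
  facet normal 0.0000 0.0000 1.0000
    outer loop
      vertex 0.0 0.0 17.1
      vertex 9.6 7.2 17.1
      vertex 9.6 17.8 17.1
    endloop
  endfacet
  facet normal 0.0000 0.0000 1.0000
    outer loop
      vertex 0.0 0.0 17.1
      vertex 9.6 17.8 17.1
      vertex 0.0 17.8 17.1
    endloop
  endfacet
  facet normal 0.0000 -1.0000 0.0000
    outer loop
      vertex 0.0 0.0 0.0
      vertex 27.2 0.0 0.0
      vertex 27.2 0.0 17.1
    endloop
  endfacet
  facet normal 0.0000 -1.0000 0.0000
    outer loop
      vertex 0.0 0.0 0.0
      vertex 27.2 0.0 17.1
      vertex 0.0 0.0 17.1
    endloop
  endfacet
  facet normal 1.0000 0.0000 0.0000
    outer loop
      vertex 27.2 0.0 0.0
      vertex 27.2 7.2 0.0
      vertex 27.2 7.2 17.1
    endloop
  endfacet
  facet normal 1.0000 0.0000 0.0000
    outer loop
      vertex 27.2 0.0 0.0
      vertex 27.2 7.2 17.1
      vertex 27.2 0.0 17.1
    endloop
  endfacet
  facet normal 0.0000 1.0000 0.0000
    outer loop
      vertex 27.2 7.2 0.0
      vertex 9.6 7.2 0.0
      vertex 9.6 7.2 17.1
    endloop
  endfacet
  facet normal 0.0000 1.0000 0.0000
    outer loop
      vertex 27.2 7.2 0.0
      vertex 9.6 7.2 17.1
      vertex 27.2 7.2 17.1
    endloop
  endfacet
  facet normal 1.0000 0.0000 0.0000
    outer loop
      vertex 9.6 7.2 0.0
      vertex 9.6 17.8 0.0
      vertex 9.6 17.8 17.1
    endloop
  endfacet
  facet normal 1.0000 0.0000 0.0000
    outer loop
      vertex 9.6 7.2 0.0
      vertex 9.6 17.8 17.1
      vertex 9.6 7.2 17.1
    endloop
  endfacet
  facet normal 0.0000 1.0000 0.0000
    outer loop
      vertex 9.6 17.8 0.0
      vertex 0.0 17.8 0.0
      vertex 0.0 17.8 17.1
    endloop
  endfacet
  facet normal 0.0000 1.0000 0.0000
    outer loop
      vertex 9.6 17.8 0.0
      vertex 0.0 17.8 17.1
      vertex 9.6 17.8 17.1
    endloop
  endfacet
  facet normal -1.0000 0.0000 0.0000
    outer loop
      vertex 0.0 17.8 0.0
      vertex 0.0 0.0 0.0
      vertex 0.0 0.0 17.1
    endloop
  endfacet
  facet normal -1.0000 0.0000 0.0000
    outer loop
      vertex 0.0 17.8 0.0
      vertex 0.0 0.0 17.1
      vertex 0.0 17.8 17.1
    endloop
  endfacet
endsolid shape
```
; perimeter-only toolpath
G21 ; units = mm
G90 ; absolute positioning
G28 ; home
; layer 1
G0 Z2.9
G0 X0.0 Y0.0
G1 X27.2 Y0.0
G1 X27.2 Y7.2
G1 X9.6 Y7.2
G1 X9.6 Y17.8
G1 X0.0 Y17.8
G1 X0.0 Y0.0
; layer 2
G0 Z5.7
G0 X0.0 Y0.0
G1 X27.2 Y0.0
G1 X27.2 Y7.2
G1 X9.6 Y7.2
G1 X9.6 Y17.8
G1 X0.0 Y17.8
G1 X0.0 Y0.0
; layer 3
G0 Z8.6
G0 X0.0 Y0.0
G1 X27.2 Y0.0
G1 X27.2 Y7.2
G1 X9.6 Y7.2
G1 X9.6 Y17.8
G1 X0.0 Y17.8
G1 X0.0 Y0.0
; layer 4
G0 Z11.4
G0 X0.0 Y0.0
G1 X27.2 Y0.0
G1 X27.2 Y7.2
G1 X9.6 Y7.2
G1 X9.6 Y17.8
G1 X0.0 Y17.8
G1 X0.0 Y0.0
; layer 5
G0 Z14.2
G0 X0.0 Y0.0
G1 X27.2 Y0.0
G1 X27.2 Y7.2
G1 X9.6 Y7.2
G1 X9.6 Y17.8
G1 X0.0 Y17.8
G1 X0.0 Y0.0
; layer 6
G0 Z17.1
G0 X0.0 Y0.0
G1 X27.2 Y0.0
G1 X27.2 Y7.2
G1 X9.6 Y7.2
G1 X9.6 Y17.8
G1 X0.0 Y17.8
G1 X0.0 Y0.0
M2 ; end

The solid is an L-shaped prism: outer 27.2 × 17.8 mm, arm thicknesses ≈ 7.2 mm (horizontal) and 9.6 mm (vertical), extruded 17.1 mm in z. Slicing at Δz = 2.9 mm — 6 equal slices spanning the solid's height, so layer i sits at z = i·h/6 — gives 6 non-empty perimeters. Each is a 6-segment closed polygon; G0 lifts to the layer z and rapids to the start vertex, then G1 traces the edges.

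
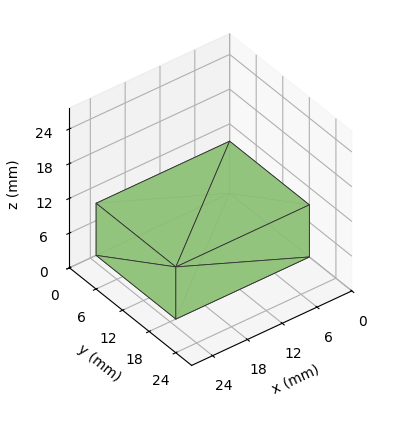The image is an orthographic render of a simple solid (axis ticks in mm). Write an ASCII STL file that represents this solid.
Reading the render: the shape is a rectangular box, roughly 23 × 18 mm footprint and 9 mm tall (dimensions read to the nearest mm from the axis ticks). For the STL, each face is triangulated and given an outward normal.

solid part
  facet normal 0.0000 0.0000 -1.0000
    outer loop
      vertex 23.00 18.00 0.00
      vertex 23.00 0.00 0.00
      vertex 0.00 0.00 0.00
    endloop
  endfacet
  facet normal 0.0000 0.0000 -1.0000
    outer loop
      vertex 0.00 18.00 0.00
      vertex 23.00 18.00 0.00
      vertex 0.00 0.00 0.00
    endloop
  endfacet
  facet normal 0.0000 0.0000 1.0000
    outer loop
      vertex 0.00 0.00 9.00
      vertex 23.00 0.00 9.00
      vertex 23.00 18.00 9.00
    endloop
  endfacet
  facet normal 0.0000 0.0000 1.0000
    outer loop
      vertex 0.00 0.00 9.00
      vertex 23.00 18.00 9.00
      vertex 0.00 18.00 9.00
    endloop
  endfacet
  facet normal 0.0000 -1.0000 0.0000
    outer loop
      vertex 0.00 0.00 0.00
      vertex 23.00 0.00 0.00
      vertex 23.00 0.00 9.00
    endloop
  endfacet
  facet normal 0.0000 -1.0000 0.0000
    outer loop
      vertex 0.00 0.00 0.00
      vertex 23.00 0.00 9.00
      vertex 0.00 0.00 9.00
    endloop
  endfacet
  facet normal 0.0000 1.0000 0.0000
    outer loop
      vertex 23.00 18.00 9.00
      vertex 23.00 18.00 0.00
      vertex 0.00 18.00 0.00
    endloop
  endfacet
  facet normal 0.0000 1.0000 0.0000
    outer loop
      vertex 0.00 18.00 9.00
      vertex 23.00 18.00 9.00
      vertex 0.00 18.00 0.00
    endloop
  endfacet
  facet normal -1.0000 0.0000 0.0000
    outer loop
      vertex 0.00 18.00 9.00
      vertex 0.00 18.00 0.00
      vertex 0.00 0.00 0.00
    endloop
  endfacet
  facet normal -1.0000 0.0000 0.0000
    outer loop
      vertex 0.00 0.00 9.00
      vertex 0.00 18.00 9.00
      vertex 0.00 0.00 0.00
    endloop
  endfacet
  facet normal 1.0000 0.0000 0.0000
    outer loop
      vertex 23.00 0.00 0.00
      vertex 23.00 18.00 0.00
      vertex 23.00 18.00 9.00
    endloop
  endfacet
  facet normal 1.0000 0.0000 0.0000
    outer loop
      vertex 23.00 0.00 0.00
      vertex 23.00 18.00 9.00
      vertex 23.00 0.00 9.00
    endloop
  endfacet
endsolid part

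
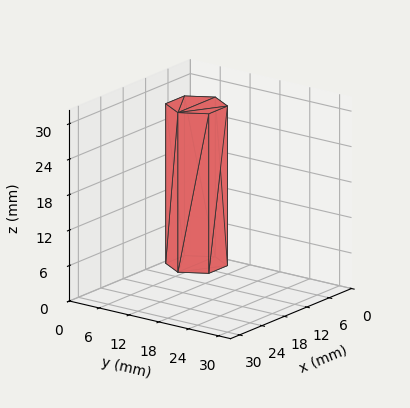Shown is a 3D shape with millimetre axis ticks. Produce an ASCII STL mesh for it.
Reading the render: the shape is a regular 6-sided prism (a cylinder approximated with 6 flat sides), circumscribed radius ≈ 5 mm, height ≈ 27 mm (dimensions read to the nearest mm from the axis ticks). For the STL, each face is triangulated and given an outward normal.

solid part
  facet normal 0.0000 0.0000 -1.0000
    outer loop
      vertex 2.500 9.330 0.000
      vertex 7.500 9.330 0.000
      vertex 10.000 5.000 0.000
    endloop
  endfacet
  facet normal 0.0000 0.0000 -1.0000
    outer loop
      vertex 0.000 5.000 0.000
      vertex 2.500 9.330 0.000
      vertex 10.000 5.000 0.000
    endloop
  endfacet
  facet normal 0.0000 0.0000 -1.0000
    outer loop
      vertex 2.500 0.670 0.000
      vertex 0.000 5.000 0.000
      vertex 10.000 5.000 0.000
    endloop
  endfacet
  facet normal 0.0000 0.0000 -1.0000
    outer loop
      vertex 7.500 0.670 0.000
      vertex 2.500 0.670 0.000
      vertex 10.000 5.000 0.000
    endloop
  endfacet
  facet normal 0.0000 0.0000 1.0000
    outer loop
      vertex 10.000 5.000 27.000
      vertex 7.500 9.330 27.000
      vertex 2.500 9.330 27.000
    endloop
  endfacet
  facet normal 0.0000 0.0000 1.0000
    outer loop
      vertex 10.000 5.000 27.000
      vertex 2.500 9.330 27.000
      vertex 0.000 5.000 27.000
    endloop
  endfacet
  facet normal 0.0000 0.0000 1.0000
    outer loop
      vertex 10.000 5.000 27.000
      vertex 0.000 5.000 27.000
      vertex 2.500 0.670 27.000
    endloop
  endfacet
  facet normal 0.0000 0.0000 1.0000
    outer loop
      vertex 10.000 5.000 27.000
      vertex 2.500 0.670 27.000
      vertex 7.500 0.670 27.000
    endloop
  endfacet
  facet normal 0.8660 0.5000 0.0000
    outer loop
      vertex 10.000 5.000 0.000
      vertex 7.500 9.330 0.000
      vertex 7.500 9.330 27.000
    endloop
  endfacet
  facet normal 0.8660 0.5000 0.0000
    outer loop
      vertex 10.000 5.000 0.000
      vertex 7.500 9.330 27.000
      vertex 10.000 5.000 27.000
    endloop
  endfacet
  facet normal 0.0000 1.0000 0.0000
    outer loop
      vertex 7.500 9.330 0.000
      vertex 2.500 9.330 0.000
      vertex 2.500 9.330 27.000
    endloop
  endfacet
  facet normal 0.0000 1.0000 0.0000
    outer loop
      vertex 7.500 9.330 0.000
      vertex 2.500 9.330 27.000
      vertex 7.500 9.330 27.000
    endloop
  endfacet
  facet normal -0.8660 0.5000 0.0000
    outer loop
      vertex 2.500 9.330 0.000
      vertex 0.000 5.000 0.000
      vertex 0.000 5.000 27.000
    endloop
  endfacet
  facet normal -0.8660 0.5000 0.0000
    outer loop
      vertex 2.500 9.330 0.000
      vertex 0.000 5.000 27.000
      vertex 2.500 9.330 27.000
    endloop
  endfacet
  facet normal -0.8660 -0.5000 0.0000
    outer loop
      vertex 0.000 5.000 0.000
      vertex 2.500 0.670 0.000
      vertex 2.500 0.670 27.000
    endloop
  endfacet
  facet normal -0.8660 -0.5000 0.0000
    outer loop
      vertex 0.000 5.000 0.000
      vertex 2.500 0.670 27.000
      vertex 0.000 5.000 27.000
    endloop
  endfacet
  facet normal 0.0000 -1.0000 0.0000
    outer loop
      vertex 2.500 0.670 0.000
      vertex 7.500 0.670 0.000
      vertex 7.500 0.670 27.000
    endloop
  endfacet
  facet normal 0.0000 -1.0000 0.0000
    outer loop
      vertex 2.500 0.670 0.000
      vertex 7.500 0.670 27.000
      vertex 2.500 0.670 27.000
    endloop
  endfacet
  facet normal 0.8660 -0.5000 0.0000
    outer loop
      vertex 7.500 0.670 0.000
      vertex 10.000 5.000 0.000
      vertex 10.000 5.000 27.000
    endloop
  endfacet
  facet normal 0.8660 -0.5000 0.0000
    outer loop
      vertex 7.500 0.670 0.000
      vertex 10.000 5.000 27.000
      vertex 7.500 0.670 27.000
    endloop
  endfacet
endsolid part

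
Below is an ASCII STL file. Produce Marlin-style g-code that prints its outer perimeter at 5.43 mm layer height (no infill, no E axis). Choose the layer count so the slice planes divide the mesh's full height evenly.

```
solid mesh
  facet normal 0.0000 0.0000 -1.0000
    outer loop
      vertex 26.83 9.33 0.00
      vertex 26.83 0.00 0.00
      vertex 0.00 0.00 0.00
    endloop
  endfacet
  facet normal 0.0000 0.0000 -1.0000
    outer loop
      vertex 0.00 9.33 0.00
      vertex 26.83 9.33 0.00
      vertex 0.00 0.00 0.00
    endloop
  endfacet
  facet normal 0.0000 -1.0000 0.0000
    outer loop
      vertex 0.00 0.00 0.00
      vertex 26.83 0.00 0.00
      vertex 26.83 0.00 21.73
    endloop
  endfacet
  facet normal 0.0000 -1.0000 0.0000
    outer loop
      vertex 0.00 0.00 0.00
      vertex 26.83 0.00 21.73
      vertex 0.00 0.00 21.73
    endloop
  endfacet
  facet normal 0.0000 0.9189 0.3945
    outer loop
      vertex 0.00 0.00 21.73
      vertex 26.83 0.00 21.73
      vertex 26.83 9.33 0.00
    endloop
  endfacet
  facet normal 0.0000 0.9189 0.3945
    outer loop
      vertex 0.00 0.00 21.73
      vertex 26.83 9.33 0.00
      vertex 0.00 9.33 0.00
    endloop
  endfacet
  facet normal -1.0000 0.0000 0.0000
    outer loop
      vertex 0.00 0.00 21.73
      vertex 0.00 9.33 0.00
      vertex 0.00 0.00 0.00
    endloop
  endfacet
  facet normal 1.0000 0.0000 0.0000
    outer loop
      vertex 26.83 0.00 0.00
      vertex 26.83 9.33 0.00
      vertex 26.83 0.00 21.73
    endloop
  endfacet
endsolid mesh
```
; perimeter-only toolpath
G21 ; units = mm
G90 ; absolute positioning
G28 ; home
; layer 1
G0 Z5.43
G0 X0.00 Y0.00
G1 X26.83 Y0.00
G1 X26.83 Y7.00
G1 X0.00 Y7.00
G1 X0.00 Y0.00
; layer 2
G0 Z10.87
G0 X0.00 Y0.00
G1 X26.83 Y0.00
G1 X26.83 Y4.67
G1 X0.00 Y4.67
G1 X0.00 Y0.00
; layer 3
G0 Z16.30
G0 X0.00 Y0.00
G1 X26.83 Y0.00
G1 X26.83 Y2.33
G1 X0.00 Y2.33
G1 X0.00 Y0.00
M2 ; end

The solid is a wedge (ramp): 26.8 × 9.33 mm base, rising to 21.7 mm along the y=0 edge and sloping linearly to z=0 at y=9.33. Slicing at Δz = 5.43 mm — 4 equal slices spanning the solid's height, so layer i sits at z = i·h/4 — gives 3 non-empty perimeters. Each is a 4-segment closed polygon; G0 lifts to the layer z and rapids to the start vertex, then G1 traces the edges. The cross-section shrinks linearly with z (the slice at the apex is degenerate and omitted).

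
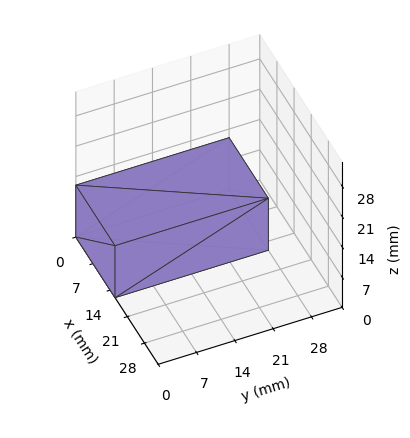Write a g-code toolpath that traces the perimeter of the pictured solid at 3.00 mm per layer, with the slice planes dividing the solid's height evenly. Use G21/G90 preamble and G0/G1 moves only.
Reading the render: the shape is a rectangular box, roughly 16 × 28 mm footprint and 12 mm tall (dimensions read to the nearest mm from the axis ticks). For the g-code, the solid's height is divided into equal slices at the stated Δz and each level perimeter traced with G1 moves after a G0 lift.

; perimeter-only toolpath
G21 ; units = mm
G90 ; absolute positioning
G28 ; home
; layer 1
G0 Z3.00
G0 X0.00 Y0.00
G1 X16.00 Y0.00
G1 X16.00 Y28.00
G1 X0.00 Y28.00
G1 X0.00 Y0.00
; layer 2
G0 Z6.00
G0 X0.00 Y0.00
G1 X16.00 Y0.00
G1 X16.00 Y28.00
G1 X0.00 Y28.00
G1 X0.00 Y0.00
; layer 3
G0 Z9.00
G0 X0.00 Y0.00
G1 X16.00 Y0.00
G1 X16.00 Y28.00
G1 X0.00 Y28.00
G1 X0.00 Y0.00
; layer 4
G0 Z12.00
G0 X0.00 Y0.00
G1 X16.00 Y0.00
G1 X16.00 Y28.00
G1 X0.00 Y28.00
G1 X0.00 Y0.00
M2 ; end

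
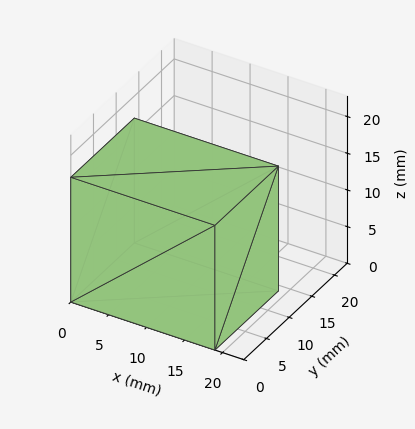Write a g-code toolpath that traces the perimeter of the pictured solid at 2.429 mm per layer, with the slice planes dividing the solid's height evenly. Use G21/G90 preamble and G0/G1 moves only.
Reading the render: the shape is a rectangular box, roughly 19 × 14 mm footprint and 17 mm tall (dimensions read to the nearest mm from the axis ticks). For the g-code, the solid's height is divided into equal slices at the stated Δz and each level perimeter traced with G1 moves after a G0 lift.

; perimeter-only toolpath
G21 ; units = mm
G90 ; absolute positioning
G28 ; home
; layer 1
G0 Z2.429
G0 X0.000 Y0.000
G1 X19.000 Y0.000
G1 X19.000 Y14.000
G1 X0.000 Y14.000
G1 X0.000 Y0.000
; layer 2
G0 Z4.857
G0 X0.000 Y0.000
G1 X19.000 Y0.000
G1 X19.000 Y14.000
G1 X0.000 Y14.000
G1 X0.000 Y0.000
; layer 3
G0 Z7.286
G0 X0.000 Y0.000
G1 X19.000 Y0.000
G1 X19.000 Y14.000
G1 X0.000 Y14.000
G1 X0.000 Y0.000
; layer 4
G0 Z9.714
G0 X0.000 Y0.000
G1 X19.000 Y0.000
G1 X19.000 Y14.000
G1 X0.000 Y14.000
G1 X0.000 Y0.000
; layer 5
G0 Z12.143
G0 X0.000 Y0.000
G1 X19.000 Y0.000
G1 X19.000 Y14.000
G1 X0.000 Y14.000
G1 X0.000 Y0.000
; layer 6
G0 Z14.571
G0 X0.000 Y0.000
G1 X19.000 Y0.000
G1 X19.000 Y14.000
G1 X0.000 Y14.000
G1 X0.000 Y0.000
; layer 7
G0 Z17.000
G0 X0.000 Y0.000
G1 X19.000 Y0.000
G1 X19.000 Y14.000
G1 X0.000 Y14.000
G1 X0.000 Y0.000
M2 ; end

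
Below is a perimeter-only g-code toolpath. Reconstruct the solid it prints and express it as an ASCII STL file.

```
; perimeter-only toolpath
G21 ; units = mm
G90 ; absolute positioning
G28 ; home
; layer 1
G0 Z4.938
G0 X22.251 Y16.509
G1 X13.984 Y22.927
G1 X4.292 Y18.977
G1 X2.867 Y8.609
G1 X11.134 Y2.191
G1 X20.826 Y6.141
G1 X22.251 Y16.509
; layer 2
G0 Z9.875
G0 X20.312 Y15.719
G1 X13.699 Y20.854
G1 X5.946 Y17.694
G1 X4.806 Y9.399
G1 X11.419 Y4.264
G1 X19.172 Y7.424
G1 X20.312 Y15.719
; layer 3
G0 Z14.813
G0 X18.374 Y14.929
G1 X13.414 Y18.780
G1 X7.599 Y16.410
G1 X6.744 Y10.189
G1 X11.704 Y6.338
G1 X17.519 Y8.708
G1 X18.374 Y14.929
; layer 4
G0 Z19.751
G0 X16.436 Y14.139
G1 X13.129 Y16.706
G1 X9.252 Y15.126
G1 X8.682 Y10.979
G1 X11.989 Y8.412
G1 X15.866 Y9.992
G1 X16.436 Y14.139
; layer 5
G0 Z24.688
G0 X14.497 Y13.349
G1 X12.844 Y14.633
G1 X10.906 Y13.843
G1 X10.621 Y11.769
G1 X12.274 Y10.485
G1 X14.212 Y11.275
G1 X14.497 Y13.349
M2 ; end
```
solid part
  facet normal 0.0000 0.0000 -1.0000
    outer loop
      vertex 2.639 20.261 0.000
      vertex 14.269 25.001 0.000
      vertex 24.189 17.299 0.000
    endloop
  endfacet
  facet normal 0.0000 0.0000 -1.0000
    outer loop
      vertex 0.929 7.819 0.000
      vertex 2.639 20.261 0.000
      vertex 24.189 17.299 0.000
    endloop
  endfacet
  facet normal 0.0000 0.0000 -1.0000
    outer loop
      vertex 10.849 0.117 0.000
      vertex 0.929 7.819 0.000
      vertex 24.189 17.299 0.000
    endloop
  endfacet
  facet normal 0.0000 0.0000 -1.0000
    outer loop
      vertex 22.479 4.857 0.000
      vertex 10.849 0.117 0.000
      vertex 24.189 17.299 0.000
    endloop
  endfacet
  facet normal 0.5757 0.7415 0.3446
    outer loop
      vertex 24.189 17.299 0.000
      vertex 14.269 25.001 0.000
      vertex 12.559 12.559 29.626
    endloop
  endfacet
  facet normal -0.3543 0.8693 0.3446
    outer loop
      vertex 14.269 25.001 0.000
      vertex 2.639 20.261 0.000
      vertex 12.559 12.559 29.626
    endloop
  endfacet
  facet normal -0.9300 0.1278 0.3446
    outer loop
      vertex 2.639 20.261 0.000
      vertex 0.929 7.819 0.000
      vertex 12.559 12.559 29.626
    endloop
  endfacet
  facet normal -0.5757 -0.7415 0.3446
    outer loop
      vertex 0.929 7.819 0.000
      vertex 10.849 0.117 0.000
      vertex 12.559 12.559 29.626
    endloop
  endfacet
  facet normal 0.3543 -0.8693 0.3446
    outer loop
      vertex 10.849 0.117 0.000
      vertex 22.479 4.857 0.000
      vertex 12.559 12.559 29.626
    endloop
  endfacet
  facet normal 0.9300 -0.1278 0.3446
    outer loop
      vertex 22.479 4.857 0.000
      vertex 24.189 17.299 0.000
      vertex 12.559 12.559 29.626
    endloop
  endfacet
endsolid part

The G0 Z moves step by Δz≈4.938 mm. The G1 loops shrink linearly with z, so the solid tapers from its base footprint up to z≈29.6. Closing with a flat bottom cap and the tapered top and triangulating gives 10 facets — a regular 6-sided pyramid, base circumscribed radius ≈ 12.6 mm, apex at z ≈ 29.6 mm.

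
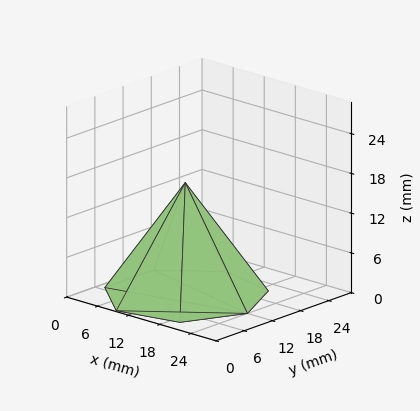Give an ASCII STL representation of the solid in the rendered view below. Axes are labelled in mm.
Reading the render: the shape is a regular 7-sided pyramid, base circumscribed radius ≈ 12 mm, apex at z ≈ 17 mm (dimensions read to the nearest mm from the axis ticks). For the STL, each face is triangulated and given an outward normal.

solid part
  facet normal 0.0000 0.0000 -1.0000
    outer loop
      vertex 9.3 23.7 0.0
      vertex 19.5 21.4 0.0
      vertex 24.0 12.0 0.0
    endloop
  endfacet
  facet normal 0.0000 0.0000 -1.0000
    outer loop
      vertex 1.2 17.2 0.0
      vertex 9.3 23.7 0.0
      vertex 24.0 12.0 0.0
    endloop
  endfacet
  facet normal 0.0000 0.0000 -1.0000
    outer loop
      vertex 1.2 6.8 0.0
      vertex 1.2 17.2 0.0
      vertex 24.0 12.0 0.0
    endloop
  endfacet
  facet normal 0.0000 0.0000 -1.0000
    outer loop
      vertex 9.3 0.3 0.0
      vertex 1.2 6.8 0.0
      vertex 24.0 12.0 0.0
    endloop
  endfacet
  facet normal 0.0000 0.0000 -1.0000
    outer loop
      vertex 19.5 2.6 0.0
      vertex 9.3 0.3 0.0
      vertex 24.0 12.0 0.0
    endloop
  endfacet
  facet normal 0.7608 0.3642 0.5371
    outer loop
      vertex 24.0 12.0 0.0
      vertex 19.5 21.4 0.0
      vertex 12.0 12.0 17.0
    endloop
  endfacet
  facet normal 0.1856 0.8230 0.5369
    outer loop
      vertex 19.5 21.4 0.0
      vertex 9.3 23.7 0.0
      vertex 12.0 12.0 17.0
    endloop
  endfacet
  facet normal -0.5281 0.6581 0.5368
    outer loop
      vertex 9.3 23.7 0.0
      vertex 1.2 17.2 0.0
      vertex 12.0 12.0 17.0
    endloop
  endfacet
  facet normal -0.8441 0.0000 0.5362
    outer loop
      vertex 1.2 17.2 0.0
      vertex 1.2 6.8 0.0
      vertex 12.0 12.0 17.0
    endloop
  endfacet
  facet normal -0.5281 -0.6581 0.5368
    outer loop
      vertex 1.2 6.8 0.0
      vertex 9.3 0.3 0.0
      vertex 12.0 12.0 17.0
    endloop
  endfacet
  facet normal 0.1856 -0.8230 0.5369
    outer loop
      vertex 9.3 0.3 0.0
      vertex 19.5 2.6 0.0
      vertex 12.0 12.0 17.0
    endloop
  endfacet
  facet normal 0.7608 -0.3642 0.5371
    outer loop
      vertex 19.5 2.6 0.0
      vertex 24.0 12.0 0.0
      vertex 12.0 12.0 17.0
    endloop
  endfacet
endsolid part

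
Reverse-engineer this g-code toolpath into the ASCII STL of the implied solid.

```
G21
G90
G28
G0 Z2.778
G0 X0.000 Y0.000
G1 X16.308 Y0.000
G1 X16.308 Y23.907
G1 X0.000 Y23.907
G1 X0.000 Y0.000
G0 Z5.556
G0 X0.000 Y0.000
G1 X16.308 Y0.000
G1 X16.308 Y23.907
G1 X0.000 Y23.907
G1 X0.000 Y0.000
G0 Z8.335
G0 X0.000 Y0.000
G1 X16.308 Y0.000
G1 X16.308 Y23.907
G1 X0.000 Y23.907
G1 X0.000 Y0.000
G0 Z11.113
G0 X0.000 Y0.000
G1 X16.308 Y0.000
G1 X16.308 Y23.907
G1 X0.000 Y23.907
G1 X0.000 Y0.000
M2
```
solid part
  facet normal 0.0000 0.0000 -1.0000
    outer loop
      vertex 16.308 23.907 0.000
      vertex 16.308 0.000 0.000
      vertex 0.000 0.000 0.000
    endloop
  endfacet
  facet normal 0.0000 0.0000 -1.0000
    outer loop
      vertex 0.000 23.907 0.000
      vertex 16.308 23.907 0.000
      vertex 0.000 0.000 0.000
    endloop
  endfacet
  facet normal 0.0000 0.0000 1.0000
    outer loop
      vertex 0.000 0.000 11.113
      vertex 16.308 0.000 11.113
      vertex 16.308 23.907 11.113
    endloop
  endfacet
  facet normal 0.0000 0.0000 1.0000
    outer loop
      vertex 0.000 0.000 11.113
      vertex 16.308 23.907 11.113
      vertex 0.000 23.907 11.113
    endloop
  endfacet
  facet normal 0.0000 -1.0000 0.0000
    outer loop
      vertex 0.000 0.000 0.000
      vertex 16.308 0.000 0.000
      vertex 16.308 0.000 11.113
    endloop
  endfacet
  facet normal 0.0000 -1.0000 0.0000
    outer loop
      vertex 0.000 0.000 0.000
      vertex 16.308 0.000 11.113
      vertex 0.000 0.000 11.113
    endloop
  endfacet
  facet normal 0.0000 1.0000 0.0000
    outer loop
      vertex 16.308 23.907 11.113
      vertex 16.308 23.907 0.000
      vertex 0.000 23.907 0.000
    endloop
  endfacet
  facet normal 0.0000 1.0000 0.0000
    outer loop
      vertex 0.000 23.907 11.113
      vertex 16.308 23.907 11.113
      vertex 0.000 23.907 0.000
    endloop
  endfacet
  facet normal -1.0000 0.0000 0.0000
    outer loop
      vertex 0.000 23.907 11.113
      vertex 0.000 23.907 0.000
      vertex 0.000 0.000 0.000
    endloop
  endfacet
  facet normal -1.0000 0.0000 0.0000
    outer loop
      vertex 0.000 0.000 11.113
      vertex 0.000 23.907 11.113
      vertex 0.000 0.000 0.000
    endloop
  endfacet
  facet normal 1.0000 0.0000 0.0000
    outer loop
      vertex 16.308 0.000 0.000
      vertex 16.308 23.907 0.000
      vertex 16.308 23.907 11.113
    endloop
  endfacet
  facet normal 1.0000 0.0000 0.0000
    outer loop
      vertex 16.308 0.000 0.000
      vertex 16.308 23.907 11.113
      vertex 16.308 0.000 11.113
    endloop
  endfacet
endsolid part

The G0 Z moves step by Δz≈2.778 mm. Every layer's G1 loop is the same polygon, so the solid is a straight extrusion of it from z=0 to z≈11.1. Closing with flat bottom and top caps and triangulating gives 12 facets — a rectangular box, roughly 16.3 × 23.9 mm footprint and 11.1 mm tall.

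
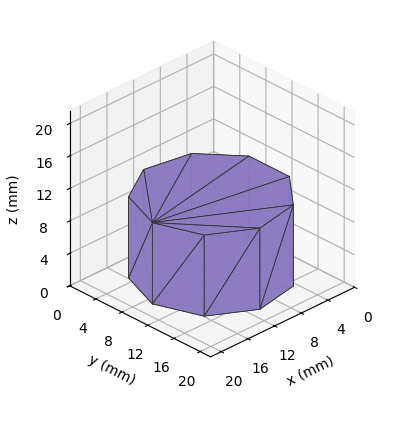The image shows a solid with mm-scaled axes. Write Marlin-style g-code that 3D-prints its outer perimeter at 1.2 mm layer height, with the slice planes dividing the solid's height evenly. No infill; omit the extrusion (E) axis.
Reading the render: the shape is a regular 9-sided prism (a cylinder approximated with 9 flat sides), circumscribed radius ≈ 9 mm, height ≈ 10 mm (dimensions read to the nearest mm from the axis ticks). For the g-code, the solid's height is divided into equal slices at the stated Δz and each level perimeter traced with G1 moves after a G0 lift.

; perimeter-only toolpath
G21 ; units = mm
G90 ; absolute positioning
G28 ; home
; layer 1
G0 Z1.2
G0 X18.0 Y9.0
G1 X15.9 Y14.8
G1 X10.6 Y17.9
G1 X4.5 Y16.8
G1 X0.5 Y12.1
G1 X0.5 Y5.9
G1 X4.5 Y1.2
G1 X10.6 Y0.1
G1 X15.9 Y3.2
G1 X18.0 Y9.0
; layer 2
G0 Z2.5
G0 X18.0 Y9.0
G1 X15.9 Y14.8
G1 X10.6 Y17.9
G1 X4.5 Y16.8
G1 X0.5 Y12.1
G1 X0.5 Y5.9
G1 X4.5 Y1.2
G1 X10.6 Y0.1
G1 X15.9 Y3.2
G1 X18.0 Y9.0
; layer 3
G0 Z3.8
G0 X18.0 Y9.0
G1 X15.9 Y14.8
G1 X10.6 Y17.9
G1 X4.5 Y16.8
G1 X0.5 Y12.1
G1 X0.5 Y5.9
G1 X4.5 Y1.2
G1 X10.6 Y0.1
G1 X15.9 Y3.2
G1 X18.0 Y9.0
; layer 4
G0 Z5.0
G0 X18.0 Y9.0
G1 X15.9 Y14.8
G1 X10.6 Y17.9
G1 X4.5 Y16.8
G1 X0.5 Y12.1
G1 X0.5 Y5.9
G1 X4.5 Y1.2
G1 X10.6 Y0.1
G1 X15.9 Y3.2
G1 X18.0 Y9.0
; layer 5
G0 Z6.2
G0 X18.0 Y9.0
G1 X15.9 Y14.8
G1 X10.6 Y17.9
G1 X4.5 Y16.8
G1 X0.5 Y12.1
G1 X0.5 Y5.9
G1 X4.5 Y1.2
G1 X10.6 Y0.1
G1 X15.9 Y3.2
G1 X18.0 Y9.0
; layer 6
G0 Z7.5
G0 X18.0 Y9.0
G1 X15.9 Y14.8
G1 X10.6 Y17.9
G1 X4.5 Y16.8
G1 X0.5 Y12.1
G1 X0.5 Y5.9
G1 X4.5 Y1.2
G1 X10.6 Y0.1
G1 X15.9 Y3.2
G1 X18.0 Y9.0
; layer 7
G0 Z8.8
G0 X18.0 Y9.0
G1 X15.9 Y14.8
G1 X10.6 Y17.9
G1 X4.5 Y16.8
G1 X0.5 Y12.1
G1 X0.5 Y5.9
G1 X4.5 Y1.2
G1 X10.6 Y0.1
G1 X15.9 Y3.2
G1 X18.0 Y9.0
; layer 8
G0 Z10.0
G0 X18.0 Y9.0
G1 X15.9 Y14.8
G1 X10.6 Y17.9
G1 X4.5 Y16.8
G1 X0.5 Y12.1
G1 X0.5 Y5.9
G1 X4.5 Y1.2
G1 X10.6 Y0.1
G1 X15.9 Y3.2
G1 X18.0 Y9.0
M2 ; end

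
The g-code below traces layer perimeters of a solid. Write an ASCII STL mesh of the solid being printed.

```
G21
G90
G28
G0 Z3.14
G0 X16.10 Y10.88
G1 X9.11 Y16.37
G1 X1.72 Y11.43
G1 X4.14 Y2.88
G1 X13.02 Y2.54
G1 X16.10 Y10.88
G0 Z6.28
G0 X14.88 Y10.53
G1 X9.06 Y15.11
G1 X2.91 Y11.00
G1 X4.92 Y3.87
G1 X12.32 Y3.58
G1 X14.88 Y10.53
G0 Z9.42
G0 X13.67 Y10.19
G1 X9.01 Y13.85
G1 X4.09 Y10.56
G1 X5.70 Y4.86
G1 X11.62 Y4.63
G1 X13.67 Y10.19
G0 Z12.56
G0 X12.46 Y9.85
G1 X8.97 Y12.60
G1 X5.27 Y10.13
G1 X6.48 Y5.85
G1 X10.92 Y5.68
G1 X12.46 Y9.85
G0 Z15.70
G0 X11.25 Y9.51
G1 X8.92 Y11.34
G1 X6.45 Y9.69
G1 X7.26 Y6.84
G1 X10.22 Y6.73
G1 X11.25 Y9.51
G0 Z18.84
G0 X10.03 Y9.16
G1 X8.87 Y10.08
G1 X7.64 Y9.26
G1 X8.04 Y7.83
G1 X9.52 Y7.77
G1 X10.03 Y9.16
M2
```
solid part
  facet normal 0.0000 0.0000 -1.0000
    outer loop
      vertex 0.54 11.87 0.00
      vertex 9.16 17.63 0.00
      vertex 17.31 11.22 0.00
    endloop
  endfacet
  facet normal 0.0000 0.0000 -1.0000
    outer loop
      vertex 3.36 1.89 0.00
      vertex 0.54 11.87 0.00
      vertex 17.31 11.22 0.00
    endloop
  endfacet
  facet normal 0.0000 0.0000 -1.0000
    outer loop
      vertex 13.72 1.49 0.00
      vertex 3.36 1.89 0.00
      vertex 17.31 11.22 0.00
    endloop
  endfacet
  facet normal 0.5880 0.7476 0.3088
    outer loop
      vertex 17.31 11.22 0.00
      vertex 9.16 17.63 0.00
      vertex 8.82 8.82 21.98
    endloop
  endfacet
  facet normal -0.5284 0.7908 0.3088
    outer loop
      vertex 9.16 17.63 0.00
      vertex 0.54 11.87 0.00
      vertex 8.82 8.82 21.98
    endloop
  endfacet
  facet normal -0.9153 -0.2586 0.3089
    outer loop
      vertex 0.54 11.87 0.00
      vertex 3.36 1.89 0.00
      vertex 8.82 8.82 21.98
    endloop
  endfacet
  facet normal -0.0367 -0.9504 0.3088
    outer loop
      vertex 3.36 1.89 0.00
      vertex 13.72 1.49 0.00
      vertex 8.82 8.82 21.98
    endloop
  endfacet
  facet normal 0.8923 -0.3292 0.3087
    outer loop
      vertex 13.72 1.49 0.00
      vertex 17.31 11.22 0.00
      vertex 8.82 8.82 21.98
    endloop
  endfacet
endsolid part

The G0 Z moves step by Δz≈3.14 mm. The G1 loops shrink linearly with z, so the solid tapers from its base footprint up to z≈22. Closing with a flat bottom cap and the tapered top and triangulating gives 8 facets — a regular 5-sided pyramid, base circumscribed radius ≈ 8.82 mm, apex at z ≈ 22 mm.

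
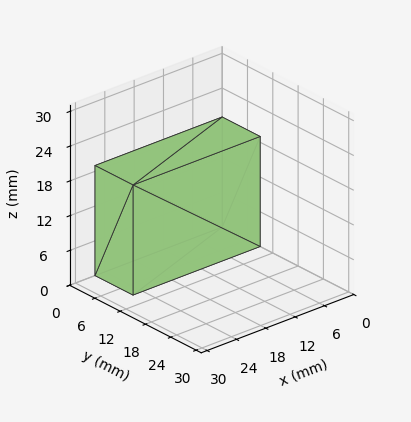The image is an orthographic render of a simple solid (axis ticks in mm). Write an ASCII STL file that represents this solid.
Reading the render: the shape is a rectangular box, roughly 26 × 9 mm footprint and 19 mm tall (dimensions read to the nearest mm from the axis ticks). For the STL, each face is triangulated and given an outward normal.

solid part
  facet normal 0.0000 0.0000 -1.0000
    outer loop
      vertex 26.00 9.00 0.00
      vertex 26.00 0.00 0.00
      vertex 0.00 0.00 0.00
    endloop
  endfacet
  facet normal 0.0000 0.0000 -1.0000
    outer loop
      vertex 0.00 9.00 0.00
      vertex 26.00 9.00 0.00
      vertex 0.00 0.00 0.00
    endloop
  endfacet
  facet normal 0.0000 0.0000 1.0000
    outer loop
      vertex 0.00 0.00 19.00
      vertex 26.00 0.00 19.00
      vertex 26.00 9.00 19.00
    endloop
  endfacet
  facet normal 0.0000 0.0000 1.0000
    outer loop
      vertex 0.00 0.00 19.00
      vertex 26.00 9.00 19.00
      vertex 0.00 9.00 19.00
    endloop
  endfacet
  facet normal 0.0000 -1.0000 0.0000
    outer loop
      vertex 0.00 0.00 0.00
      vertex 26.00 0.00 0.00
      vertex 26.00 0.00 19.00
    endloop
  endfacet
  facet normal 0.0000 -1.0000 0.0000
    outer loop
      vertex 0.00 0.00 0.00
      vertex 26.00 0.00 19.00
      vertex 0.00 0.00 19.00
    endloop
  endfacet
  facet normal 0.0000 1.0000 0.0000
    outer loop
      vertex 26.00 9.00 19.00
      vertex 26.00 9.00 0.00
      vertex 0.00 9.00 0.00
    endloop
  endfacet
  facet normal 0.0000 1.0000 0.0000
    outer loop
      vertex 0.00 9.00 19.00
      vertex 26.00 9.00 19.00
      vertex 0.00 9.00 0.00
    endloop
  endfacet
  facet normal -1.0000 0.0000 0.0000
    outer loop
      vertex 0.00 9.00 19.00
      vertex 0.00 9.00 0.00
      vertex 0.00 0.00 0.00
    endloop
  endfacet
  facet normal -1.0000 0.0000 0.0000
    outer loop
      vertex 0.00 0.00 19.00
      vertex 0.00 9.00 19.00
      vertex 0.00 0.00 0.00
    endloop
  endfacet
  facet normal 1.0000 0.0000 0.0000
    outer loop
      vertex 26.00 0.00 0.00
      vertex 26.00 9.00 0.00
      vertex 26.00 9.00 19.00
    endloop
  endfacet
  facet normal 1.0000 0.0000 0.0000
    outer loop
      vertex 26.00 0.00 0.00
      vertex 26.00 9.00 19.00
      vertex 26.00 0.00 19.00
    endloop
  endfacet
endsolid part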